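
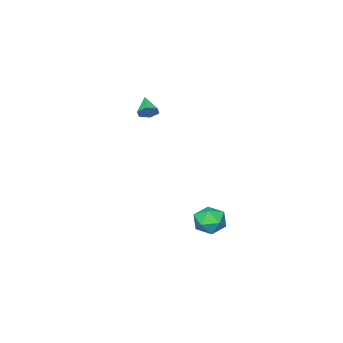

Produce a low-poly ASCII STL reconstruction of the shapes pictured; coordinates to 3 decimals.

solid 
facet normal 0.006 0.932 -0.363
outer loop
vertex 3.21 3.863 -1.753
vertex 2.438 3.956 -1.527
vertex 3.035 4.151 -1.016
endloop
endfacet
facet normal 0.657 0.742 -0.134
outer loop
vertex 3.21 3.863 -1.753
vertex 3.035 4.151 -1.016
vertex 3.629 3.609 -1.108
endloop
endfacet
facet normal 0.855 0.159 -0.493
outer loop
vertex 3.21 3.863 -1.753
vertex 3.629 3.609 -1.108
vertex 3.4 3.08 -1.676
endloop
endfacet
facet normal 0.328 -0.013 -0.945
outer loop
vertex 3.21 3.863 -1.753
vertex 3.4 3.08 -1.676
vertex 2.663 3.294 -1.935
endloop
endfacet
facet normal -0.197 0.465 -0.863
outer loop
vertex 3.21 3.863 -1.753
vertex 2.663 3.294 -1.935
vertex 2.438 3.956 -1.527
endloop
endfacet
facet normal 0.606 0.570 0.555
outer loop
vertex 3.629 3.609 -1.108
vertex 3.035 4.151 -1.016
vertex 3.117 3.546 -0.485
endloop
endfacet
facet normal -0.445 0.876 0.186
outer loop
vertex 3.035 4.151 -1.016
vertex 2.438 3.956 -1.527
vertex 2.38 3.76 -0.744
endloop
endfacet
facet normal -0.773 0.121 -0.623
outer loop
vertex 2.438 3.956 -1.527
vertex 2.663 3.294 -1.935
vertex 2.151 3.231 -1.312
endloop
endfacet
facet normal 0.076 -0.652 -0.754
outer loop
vertex 2.663 3.294 -1.935
vertex 3.4 3.08 -1.676
vertex 2.745 2.689 -1.404
endloop
endfacet
facet normal 0.927 -0.374 -0.025
outer loop
vertex 3.4 3.08 -1.676
vertex 3.629 3.609 -1.108
vertex 3.342 2.884 -0.893
endloop
endfacet
facet normal -0.328 0.013 0.945
outer loop
vertex 2.57 2.977 -0.667
vertex 3.117 3.546 -0.485
vertex 2.38 3.76 -0.744
endloop
endfacet
facet normal -0.855 -0.159 0.493
outer loop
vertex 2.57 2.977 -0.667
vertex 2.38 3.76 -0.744
vertex 2.151 3.231 -1.312
endloop
endfacet
facet normal -0.657 -0.742 0.134
outer loop
vertex 2.57 2.977 -0.667
vertex 2.151 3.231 -1.312
vertex 2.745 2.689 -1.404
endloop
endfacet
facet normal -0.006 -0.932 0.363
outer loop
vertex 2.57 2.977 -0.667
vertex 2.745 2.689 -1.404
vertex 3.342 2.884 -0.893
endloop
endfacet
facet normal 0.197 -0.465 0.863
outer loop
vertex 2.57 2.977 -0.667
vertex 3.342 2.884 -0.893
vertex 3.117 3.546 -0.485
endloop
endfacet
facet normal -0.076 0.652 0.754
outer loop
vertex 2.38 3.76 -0.744
vertex 3.117 3.546 -0.485
vertex 3.035 4.151 -1.016
endloop
endfacet
facet normal -0.927 0.374 0.025
outer loop
vertex 2.151 3.231 -1.312
vertex 2.38 3.76 -0.744
vertex 2.438 3.956 -1.527
endloop
endfacet
facet normal -0.606 -0.570 -0.555
outer loop
vertex 2.745 2.689 -1.404
vertex 2.151 3.231 -1.312
vertex 2.663 3.294 -1.935
endloop
endfacet
facet normal 0.445 -0.876 -0.186
outer loop
vertex 3.342 2.884 -0.893
vertex 2.745 2.689 -1.404
vertex 3.4 3.08 -1.676
endloop
endfacet
facet normal 0.773 -0.121 0.623
outer loop
vertex 3.117 3.546 -0.485
vertex 3.342 2.884 -0.893
vertex 3.629 3.609 -1.108
endloop
endfacet
facet normal 0.468 0.708 -0.529
outer loop
vertex 1.447 -2.672 2.834
vertex 0.971 -2.452 2.707
vertex 1.232 -2.292 3.152
endloop
endfacet
facet normal 0.535 -0.343 0.772
outer loop
vertex 1.447 -2.672 2.834
vertex 1.232 -2.292 3.152
vertex 0.469 -3.208 3.273
endloop
endfacet
facet normal 0.468 0.708 -0.529
outer loop
vertex 1.232 -2.292 3.152
vertex 0.971 -2.452 2.707
vertex 0.756 -2.072 3.025
endloop
endfacet
facet normal -0.142 0.245 0.959
outer loop
vertex 1.232 -2.292 3.152
vertex 0.756 -2.072 3.025
vertex 0.469 -3.208 3.273
endloop
endfacet
facet normal 0.469 0.708 -0.528
outer loop
vertex 0.756 -2.072 3.025
vertex 0.971 -2.452 2.707
vertex 0.495 -2.231 2.58
endloop
endfacet
facet normal -0.865 0.305 0.398
outer loop
vertex 0.756 -2.072 3.025
vertex 0.495 -2.231 2.58
vertex 0.469 -3.208 3.273
endloop
endfacet
facet normal 0.469 0.707 -0.529
outer loop
vertex 0.495 -2.231 2.58
vertex 0.971 -2.452 2.707
vertex 0.709 -2.611 2.262
endloop
endfacet
facet normal -0.911 -0.222 -0.347
outer loop
vertex 0.495 -2.231 2.58
vertex 0.709 -2.611 2.262
vertex 0.469 -3.208 3.273
endloop
endfacet
facet normal 0.469 0.707 -0.529
outer loop
vertex 0.709 -2.611 2.262
vertex 0.971 -2.452 2.707
vertex 1.185 -2.832 2.389
endloop
endfacet
facet normal -0.234 -0.812 -0.535
outer loop
vertex 0.709 -2.611 2.262
vertex 1.185 -2.832 2.389
vertex 0.469 -3.208 3.273
endloop
endfacet
facet normal 0.468 0.707 -0.530
outer loop
vertex 1.185 -2.832 2.389
vertex 0.971 -2.452 2.707
vertex 1.447 -2.672 2.834
endloop
endfacet
facet normal 0.489 -0.872 0.025
outer loop
vertex 1.185 -2.832 2.389
vertex 1.447 -2.672 2.834
vertex 0.469 -3.208 3.273
endloop
endfacet

endsolid


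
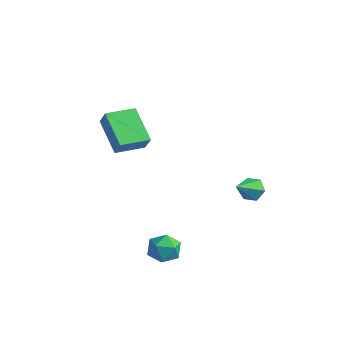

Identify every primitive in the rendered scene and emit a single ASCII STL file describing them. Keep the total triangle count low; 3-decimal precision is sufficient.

solid 
facet normal -0.063 0.802 -0.594
outer loop
vertex 3.062 4.589 -1.512
vertex 2.443 4.441 -1.646
vertex 2.584 4.826 -1.141
endloop
endfacet
facet normal 0.654 0.161 0.739
outer loop
vertex 3.062 4.589 -1.512
vertex 2.584 4.826 -1.141
vertex 2.537 3.239 -0.754
endloop
endfacet
facet normal -0.062 0.802 -0.594
outer loop
vertex 2.584 4.826 -1.141
vertex 2.443 4.441 -1.646
vertex 1.965 4.679 -1.275
endloop
endfacet
facet normal -0.259 0.236 0.937
outer loop
vertex 2.584 4.826 -1.141
vertex 1.965 4.679 -1.275
vertex 2.537 3.239 -0.754
endloop
endfacet
facet normal -0.063 0.801 -0.595
outer loop
vertex 1.965 4.679 -1.275
vertex 2.443 4.441 -1.646
vertex 1.824 4.294 -1.779
endloop
endfacet
facet normal -0.890 -0.206 0.407
outer loop
vertex 1.965 4.679 -1.275
vertex 1.824 4.294 -1.779
vertex 2.537 3.239 -0.754
endloop
endfacet
facet normal -0.063 0.801 -0.595
outer loop
vertex 1.824 4.294 -1.779
vertex 2.443 4.441 -1.646
vertex 2.302 4.056 -2.15
endloop
endfacet
facet normal -0.610 -0.724 -0.321
outer loop
vertex 1.824 4.294 -1.779
vertex 2.302 4.056 -2.15
vertex 2.537 3.239 -0.754
endloop
endfacet
facet normal -0.064 0.802 -0.594
outer loop
vertex 2.302 4.056 -2.15
vertex 2.443 4.441 -1.646
vertex 2.921 4.204 -2.017
endloop
endfacet
facet normal 0.303 -0.800 -0.519
outer loop
vertex 2.302 4.056 -2.15
vertex 2.921 4.204 -2.017
vertex 2.537 3.239 -0.754
endloop
endfacet
facet normal -0.063 0.802 -0.594
outer loop
vertex 2.921 4.204 -2.017
vertex 2.443 4.441 -1.646
vertex 3.062 4.589 -1.512
endloop
endfacet
facet normal 0.934 -0.357 0.011
outer loop
vertex 2.921 4.204 -2.017
vertex 3.062 4.589 -1.512
vertex 2.537 3.239 -0.754
endloop
endfacet
facet normal -0.793 0.335 0.510
outer loop
vertex -1.359 -0.716 4.138
vertex -0.869 0.602 4.034
vertex -1.8 -0.612 3.384
endloop
endfacet
facet normal -0.348 -0.935 0.074
outer loop
vertex -0.311 -1.242 2.426
vertex -1.359 -0.716 4.138
vertex -1.8 -0.612 3.384
endloop
endfacet
facet normal -0.793 0.335 0.510
outer loop
vertex -1.8 -0.612 3.384
vertex -0.869 0.602 4.034
vertex -1.31 0.706 3.28
endloop
endfacet
facet normal -0.501 0.119 -0.857
outer loop
vertex -1.31 0.706 3.28
vertex -0.311 -1.242 2.426
vertex -1.8 -0.612 3.384
endloop
endfacet
facet normal 0.501 -0.119 0.857
outer loop
vertex -1.359 -0.716 4.138
vertex 0.62 -0.028 3.076
vertex -0.869 0.602 4.034
endloop
endfacet
facet normal -0.348 -0.935 0.074
outer loop
vertex 0.13 -1.346 3.18
vertex -1.359 -0.716 4.138
vertex -0.311 -1.242 2.426
endloop
endfacet
facet normal 0.501 -0.119 0.857
outer loop
vertex 0.13 -1.346 3.18
vertex 0.62 -0.028 3.076
vertex -1.359 -0.716 4.138
endloop
endfacet
facet normal 0.348 0.935 -0.074
outer loop
vertex -0.869 0.602 4.034
vertex 0.62 -0.028 3.076
vertex -1.31 0.706 3.28
endloop
endfacet
facet normal -0.501 0.119 -0.857
outer loop
vertex 0.179 0.076 2.322
vertex -0.311 -1.242 2.426
vertex -1.31 0.706 3.28
endloop
endfacet
facet normal 0.348 0.935 -0.074
outer loop
vertex -1.31 0.706 3.28
vertex 0.62 -0.028 3.076
vertex 0.179 0.076 2.322
endloop
endfacet
facet normal 0.793 -0.335 -0.510
outer loop
vertex 0.179 0.076 2.322
vertex 0.13 -1.346 3.18
vertex -0.311 -1.242 2.426
endloop
endfacet
facet normal 0.793 -0.335 -0.510
outer loop
vertex 0.62 -0.028 3.076
vertex 0.13 -1.346 3.18
vertex 0.179 0.076 2.322
endloop
endfacet
facet normal -0.646 0.336 0.685
outer loop
vertex 1.97 -0.599 -2.154
vertex 1.797 -1.361 -1.944
vertex 2.397 -0.965 -1.572
endloop
endfacet
facet normal -0.114 0.801 0.588
outer loop
vertex 1.97 -0.599 -2.154
vertex 2.397 -0.965 -1.572
vertex 2.774 -0.507 -2.123
endloop
endfacet
facet normal -0.109 0.989 -0.099
outer loop
vertex 1.97 -0.599 -2.154
vertex 2.774 -0.507 -2.123
vertex 2.406 -0.619 -2.836
endloop
endfacet
facet normal -0.638 0.641 -0.427
outer loop
vertex 1.97 -0.599 -2.154
vertex 2.406 -0.619 -2.836
vertex 1.802 -1.147 -2.725
endloop
endfacet
facet normal -0.970 0.236 0.059
outer loop
vertex 1.97 -0.599 -2.154
vertex 1.802 -1.147 -2.725
vertex 1.797 -1.361 -1.944
endloop
endfacet
facet normal 0.501 0.466 0.730
outer loop
vertex 2.774 -0.507 -2.123
vertex 2.397 -0.965 -1.572
vertex 3.098 -1.213 -1.895
endloop
endfacet
facet normal -0.360 -0.287 0.887
outer loop
vertex 2.397 -0.965 -1.572
vertex 1.797 -1.361 -1.944
vertex 2.494 -1.741 -1.784
endloop
endfacet
facet normal -0.885 -0.448 -0.128
outer loop
vertex 1.797 -1.361 -1.944
vertex 1.802 -1.147 -2.725
vertex 2.126 -1.853 -2.497
endloop
endfacet
facet normal -0.348 0.206 -0.914
outer loop
vertex 1.802 -1.147 -2.725
vertex 2.406 -0.619 -2.836
vertex 2.503 -1.395 -3.048
endloop
endfacet
facet normal 0.508 0.771 -0.384
outer loop
vertex 2.406 -0.619 -2.836
vertex 2.774 -0.507 -2.123
vertex 3.103 -0.999 -2.676
endloop
endfacet
facet normal 0.638 -0.641 0.427
outer loop
vertex 2.93 -1.761 -2.466
vertex 3.098 -1.213 -1.895
vertex 2.494 -1.741 -1.784
endloop
endfacet
facet normal 0.109 -0.989 0.099
outer loop
vertex 2.93 -1.761 -2.466
vertex 2.494 -1.741 -1.784
vertex 2.126 -1.853 -2.497
endloop
endfacet
facet normal 0.114 -0.801 -0.588
outer loop
vertex 2.93 -1.761 -2.466
vertex 2.126 -1.853 -2.497
vertex 2.503 -1.395 -3.048
endloop
endfacet
facet normal 0.646 -0.336 -0.685
outer loop
vertex 2.93 -1.761 -2.466
vertex 2.503 -1.395 -3.048
vertex 3.103 -0.999 -2.676
endloop
endfacet
facet normal 0.970 -0.236 -0.059
outer loop
vertex 2.93 -1.761 -2.466
vertex 3.103 -0.999 -2.676
vertex 3.098 -1.213 -1.895
endloop
endfacet
facet normal 0.348 -0.206 0.914
outer loop
vertex 2.494 -1.741 -1.784
vertex 3.098 -1.213 -1.895
vertex 2.397 -0.965 -1.572
endloop
endfacet
facet normal -0.508 -0.771 0.384
outer loop
vertex 2.126 -1.853 -2.497
vertex 2.494 -1.741 -1.784
vertex 1.797 -1.361 -1.944
endloop
endfacet
facet normal -0.501 -0.466 -0.730
outer loop
vertex 2.503 -1.395 -3.048
vertex 2.126 -1.853 -2.497
vertex 1.802 -1.147 -2.725
endloop
endfacet
facet normal 0.360 0.287 -0.887
outer loop
vertex 3.103 -0.999 -2.676
vertex 2.503 -1.395 -3.048
vertex 2.406 -0.619 -2.836
endloop
endfacet
facet normal 0.885 0.448 0.128
outer loop
vertex 3.098 -1.213 -1.895
vertex 3.103 -0.999 -2.676
vertex 2.774 -0.507 -2.123
endloop
endfacet

endsolid


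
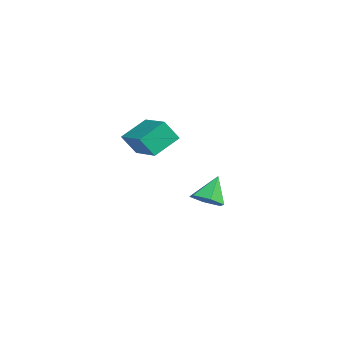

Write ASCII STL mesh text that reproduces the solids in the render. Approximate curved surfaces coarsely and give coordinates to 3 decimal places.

solid 
facet normal 0.362 -0.452 -0.815
outer loop
vertex -2.649 0.501 -3.304
vertex -3.587 0.554 -3.75
vertex -2.906 1.33 -3.878
endloop
endfacet
facet normal 0.648 0.559 0.517
outer loop
vertex -2.649 0.501 -3.304
vertex -2.906 1.33 -3.878
vertex -4.253 1.386 -2.25
endloop
endfacet
facet normal 0.361 -0.452 -0.816
outer loop
vertex -2.906 1.33 -3.878
vertex -3.587 0.554 -3.75
vertex -3.844 1.383 -4.323
endloop
endfacet
facet normal 0.052 0.999 0.009
outer loop
vertex -2.906 1.33 -3.878
vertex -3.844 1.383 -4.323
vertex -4.253 1.386 -2.25
endloop
endfacet
facet normal 0.362 -0.452 -0.816
outer loop
vertex -3.844 1.383 -4.323
vertex -3.587 0.554 -3.75
vertex -4.525 0.608 -4.196
endloop
endfacet
facet normal -0.755 0.639 -0.150
outer loop
vertex -3.844 1.383 -4.323
vertex -4.525 0.608 -4.196
vertex -4.253 1.386 -2.25
endloop
endfacet
facet normal 0.362 -0.452 -0.816
outer loop
vertex -4.525 0.608 -4.196
vertex -3.587 0.554 -3.75
vertex -4.268 -0.221 -3.623
endloop
endfacet
facet normal -0.966 -0.162 0.200
outer loop
vertex -4.525 0.608 -4.196
vertex -4.268 -0.221 -3.623
vertex -4.253 1.386 -2.25
endloop
endfacet
facet normal 0.362 -0.452 -0.816
outer loop
vertex -4.268 -0.221 -3.623
vertex -3.587 0.554 -3.75
vertex -3.33 -0.275 -3.177
endloop
endfacet
facet normal -0.371 -0.601 0.708
outer loop
vertex -4.268 -0.221 -3.623
vertex -3.33 -0.275 -3.177
vertex -4.253 1.386 -2.25
endloop
endfacet
facet normal 0.362 -0.451 -0.816
outer loop
vertex -3.33 -0.275 -3.177
vertex -3.587 0.554 -3.75
vertex -2.649 0.501 -3.304
endloop
endfacet
facet normal 0.436 -0.241 0.867
outer loop
vertex -3.33 -0.275 -3.177
vertex -2.649 0.501 -3.304
vertex -4.253 1.386 -2.25
endloop
endfacet
facet normal -0.953 -0.226 -0.201
outer loop
vertex 1.196 -5.25 2.996
vertex 0.679 -3.861 3.888
vertex 1.257 -4.501 1.863
endloop
endfacet
facet normal 0.299 -0.803 -0.515
outer loop
vertex 3.201 -4.039 2.272
vertex 1.196 -5.25 2.996
vertex 1.257 -4.501 1.863
endloop
endfacet
facet normal -0.953 -0.227 -0.200
outer loop
vertex 1.257 -4.501 1.863
vertex 0.679 -3.861 3.888
vertex 0.739 -3.111 2.755
endloop
endfacet
facet normal 0.044 0.551 -0.833
outer loop
vertex 0.739 -3.111 2.755
vertex 3.201 -4.039 2.272
vertex 1.257 -4.501 1.863
endloop
endfacet
facet normal -0.044 -0.551 0.833
outer loop
vertex 1.196 -5.25 2.996
vertex 2.623 -3.399 4.297
vertex 0.679 -3.861 3.888
endloop
endfacet
facet normal 0.299 -0.803 -0.516
outer loop
vertex 3.141 -4.789 3.405
vertex 1.196 -5.25 2.996
vertex 3.201 -4.039 2.272
endloop
endfacet
facet normal -0.045 -0.551 0.833
outer loop
vertex 3.141 -4.789 3.405
vertex 2.623 -3.399 4.297
vertex 1.196 -5.25 2.996
endloop
endfacet
facet normal -0.299 0.803 0.516
outer loop
vertex 0.679 -3.861 3.888
vertex 2.623 -3.399 4.297
vertex 0.739 -3.111 2.755
endloop
endfacet
facet normal 0.044 0.551 -0.833
outer loop
vertex 2.684 -2.65 3.164
vertex 3.201 -4.039 2.272
vertex 0.739 -3.111 2.755
endloop
endfacet
facet normal -0.299 0.803 0.515
outer loop
vertex 0.739 -3.111 2.755
vertex 2.623 -3.399 4.297
vertex 2.684 -2.65 3.164
endloop
endfacet
facet normal 0.953 0.226 0.200
outer loop
vertex 2.684 -2.65 3.164
vertex 3.141 -4.789 3.405
vertex 3.201 -4.039 2.272
endloop
endfacet
facet normal 0.953 0.226 0.201
outer loop
vertex 2.623 -3.399 4.297
vertex 3.141 -4.789 3.405
vertex 2.684 -2.65 3.164
endloop
endfacet

endsolid


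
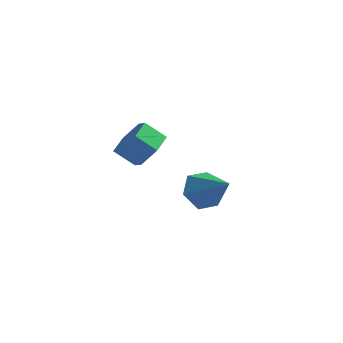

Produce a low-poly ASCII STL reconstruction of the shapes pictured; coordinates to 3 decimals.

solid 
facet normal 0.789 0.052 -0.612
outer loop
vertex -0.225 -0.035 3.643
vertex -0.808 -0.369 2.862
vertex -0.729 0.64 3.05
endloop
endfacet
facet normal 0.370 0.754 0.543
outer loop
vertex -0.225 -0.035 3.643
vertex -0.729 0.64 3.05
vertex -1.149 -0.096 4.358
endloop
endfacet
facet normal 0.371 0.753 0.543
outer loop
vertex -1.149 -0.096 4.358
vertex -0.729 0.64 3.05
vertex -1.653 0.579 3.766
endloop
endfacet
facet normal -0.789 -0.052 0.612
outer loop
vertex -1.149 -0.096 4.358
vertex -1.653 0.579 3.766
vertex -1.732 -0.431 3.578
endloop
endfacet
facet normal 0.789 0.052 -0.612
outer loop
vertex -0.729 0.64 3.05
vertex -0.808 -0.369 2.862
vertex -1.312 0.306 2.27
endloop
endfacet
facet normal -0.238 0.944 -0.227
outer loop
vertex -0.729 0.64 3.05
vertex -1.312 0.306 2.27
vertex -1.653 0.579 3.766
endloop
endfacet
facet normal -0.238 0.945 -0.227
outer loop
vertex -1.653 0.579 3.766
vertex -1.312 0.306 2.27
vertex -2.236 0.245 2.985
endloop
endfacet
facet normal -0.789 -0.052 0.612
outer loop
vertex -1.653 0.579 3.766
vertex -2.236 0.245 2.985
vertex -1.732 -0.431 3.578
endloop
endfacet
facet normal 0.789 0.052 -0.612
outer loop
vertex -1.312 0.306 2.27
vertex -0.808 -0.369 2.862
vertex -1.391 -0.704 2.082
endloop
endfacet
facet normal -0.609 0.191 -0.770
outer loop
vertex -1.312 0.306 2.27
vertex -1.391 -0.704 2.082
vertex -2.236 0.245 2.985
endloop
endfacet
facet normal -0.609 0.191 -0.770
outer loop
vertex -2.236 0.245 2.985
vertex -1.391 -0.704 2.082
vertex -2.315 -0.765 2.797
endloop
endfacet
facet normal -0.789 -0.052 0.612
outer loop
vertex -2.236 0.245 2.985
vertex -2.315 -0.765 2.797
vertex -1.732 -0.431 3.578
endloop
endfacet
facet normal 0.789 0.052 -0.612
outer loop
vertex -1.391 -0.704 2.082
vertex -0.808 -0.369 2.862
vertex -0.887 -1.379 2.674
endloop
endfacet
facet normal -0.371 -0.753 -0.543
outer loop
vertex -1.391 -0.704 2.082
vertex -0.887 -1.379 2.674
vertex -2.315 -0.765 2.797
endloop
endfacet
facet normal -0.371 -0.754 -0.543
outer loop
vertex -2.315 -0.765 2.797
vertex -0.887 -1.379 2.674
vertex -1.811 -1.44 3.39
endloop
endfacet
facet normal -0.789 -0.052 0.612
outer loop
vertex -2.315 -0.765 2.797
vertex -1.811 -1.44 3.39
vertex -1.732 -0.431 3.578
endloop
endfacet
facet normal 0.789 0.052 -0.612
outer loop
vertex -0.887 -1.379 2.674
vertex -0.808 -0.369 2.862
vertex -0.304 -1.045 3.455
endloop
endfacet
facet normal 0.238 -0.945 0.226
outer loop
vertex -0.887 -1.379 2.674
vertex -0.304 -1.045 3.455
vertex -1.811 -1.44 3.39
endloop
endfacet
facet normal 0.238 -0.944 0.227
outer loop
vertex -1.811 -1.44 3.39
vertex -0.304 -1.045 3.455
vertex -1.228 -1.106 4.17
endloop
endfacet
facet normal -0.789 -0.052 0.612
outer loop
vertex -1.811 -1.44 3.39
vertex -1.228 -1.106 4.17
vertex -1.732 -0.431 3.578
endloop
endfacet
facet normal 0.789 0.052 -0.612
outer loop
vertex -0.304 -1.045 3.455
vertex -0.808 -0.369 2.862
vertex -0.225 -0.035 3.643
endloop
endfacet
facet normal 0.609 -0.191 0.770
outer loop
vertex -0.304 -1.045 3.455
vertex -0.225 -0.035 3.643
vertex -1.228 -1.106 4.17
endloop
endfacet
facet normal 0.609 -0.191 0.770
outer loop
vertex -1.228 -1.106 4.17
vertex -0.225 -0.035 3.643
vertex -1.149 -0.096 4.358
endloop
endfacet
facet normal -0.789 -0.052 0.612
outer loop
vertex -1.228 -1.106 4.17
vertex -1.149 -0.096 4.358
vertex -1.732 -0.431 3.578
endloop
endfacet
facet normal -0.685 0.363 -0.632
outer loop
vertex 0.931 4.213 -2.182
vertex 0.301 3.372 -1.983
vertex 0.218 4.255 -1.385
endloop
endfacet
facet normal 0.547 0.705 0.452
outer loop
vertex 0.931 4.213 -2.182
vertex 0.218 4.255 -1.385
vertex 1.739 2.608 -0.657
endloop
endfacet
facet normal -0.685 0.363 -0.632
outer loop
vertex 0.218 4.255 -1.385
vertex 0.301 3.372 -1.983
vertex -0.412 3.414 -1.186
endloop
endfacet
facet normal -0.116 0.310 0.944
outer loop
vertex 0.218 4.255 -1.385
vertex -0.412 3.414 -1.186
vertex 1.739 2.608 -0.657
endloop
endfacet
facet normal -0.685 0.363 -0.632
outer loop
vertex -0.412 3.414 -1.186
vertex 0.301 3.372 -1.983
vertex -0.329 2.53 -1.784
endloop
endfacet
facet normal -0.386 -0.541 0.747
outer loop
vertex -0.412 3.414 -1.186
vertex -0.329 2.53 -1.784
vertex 1.739 2.608 -0.657
endloop
endfacet
facet normal -0.685 0.364 -0.631
outer loop
vertex -0.329 2.53 -1.784
vertex 0.301 3.372 -1.983
vertex 0.383 2.489 -2.581
endloop
endfacet
facet normal 0.007 -0.998 0.057
outer loop
vertex -0.329 2.53 -1.784
vertex 0.383 2.489 -2.581
vertex 1.739 2.608 -0.657
endloop
endfacet
facet normal -0.685 0.364 -0.631
outer loop
vertex 0.383 2.489 -2.581
vertex 0.301 3.372 -1.983
vertex 1.013 3.33 -2.78
endloop
endfacet
facet normal 0.669 -0.604 -0.434
outer loop
vertex 0.383 2.489 -2.581
vertex 1.013 3.33 -2.78
vertex 1.739 2.608 -0.657
endloop
endfacet
facet normal -0.685 0.364 -0.631
outer loop
vertex 1.013 3.33 -2.78
vertex 0.301 3.372 -1.983
vertex 0.931 4.213 -2.182
endloop
endfacet
facet normal 0.939 0.248 -0.237
outer loop
vertex 1.013 3.33 -2.78
vertex 0.931 4.213 -2.182
vertex 1.739 2.608 -0.657
endloop
endfacet

endsolid


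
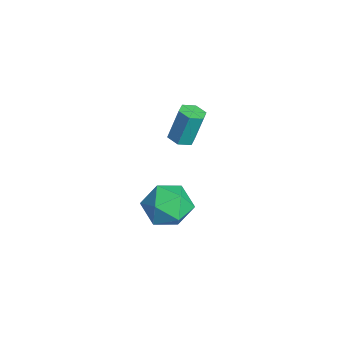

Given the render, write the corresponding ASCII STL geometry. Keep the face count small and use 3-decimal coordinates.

solid 
facet normal 0.010 -0.291 -0.957
outer loop
vertex -3.058 1.151 2.019
vertex -3.611 0.787 2.124
vertex -3.662 1.426 1.929
endloop
endfacet
facet normal 0.432 0.864 -0.258
outer loop
vertex -3.058 1.151 2.019
vertex -3.662 1.426 1.929
vertex -3.076 1.677 3.751
endloop
endfacet
facet normal 0.432 0.864 -0.258
outer loop
vertex -3.076 1.677 3.751
vertex -3.662 1.426 1.929
vertex -3.68 1.952 3.661
endloop
endfacet
facet normal -0.010 0.291 0.957
outer loop
vertex -3.076 1.677 3.751
vertex -3.68 1.952 3.661
vertex -3.629 1.313 3.856
endloop
endfacet
facet normal 0.010 -0.291 -0.957
outer loop
vertex -3.662 1.426 1.929
vertex -3.611 0.787 2.124
vertex -4.215 1.062 2.034
endloop
endfacet
facet normal -0.565 0.788 -0.245
outer loop
vertex -3.662 1.426 1.929
vertex -4.215 1.062 2.034
vertex -3.68 1.952 3.661
endloop
endfacet
facet normal -0.565 0.788 -0.245
outer loop
vertex -3.68 1.952 3.661
vertex -4.215 1.062 2.034
vertex -4.233 1.588 3.766
endloop
endfacet
facet normal -0.010 0.291 0.957
outer loop
vertex -3.68 1.952 3.661
vertex -4.233 1.588 3.766
vertex -3.629 1.313 3.856
endloop
endfacet
facet normal 0.010 -0.291 -0.957
outer loop
vertex -4.215 1.062 2.034
vertex -3.611 0.787 2.124
vertex -4.164 0.423 2.229
endloop
endfacet
facet normal -0.997 -0.076 0.013
outer loop
vertex -4.215 1.062 2.034
vertex -4.164 0.423 2.229
vertex -4.233 1.588 3.766
endloop
endfacet
facet normal -0.997 -0.076 0.013
outer loop
vertex -4.233 1.588 3.766
vertex -4.164 0.423 2.229
vertex -4.182 0.949 3.961
endloop
endfacet
facet normal -0.010 0.291 0.957
outer loop
vertex -4.233 1.588 3.766
vertex -4.182 0.949 3.961
vertex -3.629 1.313 3.856
endloop
endfacet
facet normal 0.010 -0.291 -0.957
outer loop
vertex -4.164 0.423 2.229
vertex -3.611 0.787 2.124
vertex -3.56 0.148 2.319
endloop
endfacet
facet normal -0.432 -0.864 0.258
outer loop
vertex -4.164 0.423 2.229
vertex -3.56 0.148 2.319
vertex -4.182 0.949 3.961
endloop
endfacet
facet normal -0.432 -0.864 0.258
outer loop
vertex -4.182 0.949 3.961
vertex -3.56 0.148 2.319
vertex -3.578 0.674 4.051
endloop
endfacet
facet normal -0.010 0.291 0.957
outer loop
vertex -4.182 0.949 3.961
vertex -3.578 0.674 4.051
vertex -3.629 1.313 3.856
endloop
endfacet
facet normal 0.010 -0.291 -0.957
outer loop
vertex -3.56 0.148 2.319
vertex -3.611 0.787 2.124
vertex -3.007 0.512 2.214
endloop
endfacet
facet normal 0.565 -0.788 0.245
outer loop
vertex -3.56 0.148 2.319
vertex -3.007 0.512 2.214
vertex -3.578 0.674 4.051
endloop
endfacet
facet normal 0.565 -0.788 0.245
outer loop
vertex -3.578 0.674 4.051
vertex -3.007 0.512 2.214
vertex -3.025 1.038 3.946
endloop
endfacet
facet normal -0.010 0.291 0.957
outer loop
vertex -3.578 0.674 4.051
vertex -3.025 1.038 3.946
vertex -3.629 1.313 3.856
endloop
endfacet
facet normal 0.010 -0.291 -0.957
outer loop
vertex -3.007 0.512 2.214
vertex -3.611 0.787 2.124
vertex -3.058 1.151 2.019
endloop
endfacet
facet normal 0.997 0.076 -0.013
outer loop
vertex -3.007 0.512 2.214
vertex -3.058 1.151 2.019
vertex -3.025 1.038 3.946
endloop
endfacet
facet normal 0.997 0.076 -0.013
outer loop
vertex -3.025 1.038 3.946
vertex -3.058 1.151 2.019
vertex -3.076 1.677 3.751
endloop
endfacet
facet normal -0.010 0.291 0.957
outer loop
vertex -3.025 1.038 3.946
vertex -3.076 1.677 3.751
vertex -3.629 1.313 3.856
endloop
endfacet
facet normal 0.280 -0.195 0.940
outer loop
vertex 2.362 -0.39 3.405
vertex 1.499 -1.249 3.484
vertex 2.616 -1.541 3.09
endloop
endfacet
facet normal 0.834 0.033 0.551
outer loop
vertex 2.362 -0.39 3.405
vertex 2.616 -1.541 3.09
vertex 3.029 -0.617 2.409
endloop
endfacet
facet normal 0.671 0.680 0.295
outer loop
vertex 2.362 -0.39 3.405
vertex 3.029 -0.617 2.409
vertex 2.167 0.246 2.382
endloop
endfacet
facet normal 0.019 0.851 0.525
outer loop
vertex 2.362 -0.39 3.405
vertex 2.167 0.246 2.382
vertex 1.222 -0.144 3.047
endloop
endfacet
facet normal -0.223 0.310 0.924
outer loop
vertex 2.362 -0.39 3.405
vertex 1.222 -0.144 3.047
vertex 1.499 -1.249 3.484
endloop
endfacet
facet normal 0.912 -0.410 -0.003
outer loop
vertex 3.029 -0.617 2.409
vertex 2.616 -1.541 3.09
vertex 2.578 -1.616 1.873
endloop
endfacet
facet normal 0.017 -0.779 0.626
outer loop
vertex 2.616 -1.541 3.09
vertex 1.499 -1.249 3.484
vertex 1.633 -2.006 2.538
endloop
endfacet
facet normal -0.798 0.038 0.601
outer loop
vertex 1.499 -1.249 3.484
vertex 1.222 -0.144 3.047
vertex 0.771 -1.143 2.511
endloop
endfacet
facet normal -0.407 0.912 -0.044
outer loop
vertex 1.222 -0.144 3.047
vertex 2.167 0.246 2.382
vertex 1.184 -0.219 1.83
endloop
endfacet
facet normal 0.650 0.636 -0.417
outer loop
vertex 2.167 0.246 2.382
vertex 3.029 -0.617 2.409
vertex 2.301 -0.511 1.436
endloop
endfacet
facet normal -0.019 -0.851 -0.525
outer loop
vertex 1.438 -1.37 1.515
vertex 2.578 -1.616 1.873
vertex 1.633 -2.006 2.538
endloop
endfacet
facet normal -0.671 -0.680 -0.295
outer loop
vertex 1.438 -1.37 1.515
vertex 1.633 -2.006 2.538
vertex 0.771 -1.143 2.511
endloop
endfacet
facet normal -0.834 -0.033 -0.551
outer loop
vertex 1.438 -1.37 1.515
vertex 0.771 -1.143 2.511
vertex 1.184 -0.219 1.83
endloop
endfacet
facet normal -0.280 0.195 -0.940
outer loop
vertex 1.438 -1.37 1.515
vertex 1.184 -0.219 1.83
vertex 2.301 -0.511 1.436
endloop
endfacet
facet normal 0.223 -0.310 -0.924
outer loop
vertex 1.438 -1.37 1.515
vertex 2.301 -0.511 1.436
vertex 2.578 -1.616 1.873
endloop
endfacet
facet normal 0.407 -0.912 0.044
outer loop
vertex 1.633 -2.006 2.538
vertex 2.578 -1.616 1.873
vertex 2.616 -1.541 3.09
endloop
endfacet
facet normal -0.650 -0.636 0.417
outer loop
vertex 0.771 -1.143 2.511
vertex 1.633 -2.006 2.538
vertex 1.499 -1.249 3.484
endloop
endfacet
facet normal -0.912 0.410 0.003
outer loop
vertex 1.184 -0.219 1.83
vertex 0.771 -1.143 2.511
vertex 1.222 -0.144 3.047
endloop
endfacet
facet normal -0.017 0.779 -0.626
outer loop
vertex 2.301 -0.511 1.436
vertex 1.184 -0.219 1.83
vertex 2.167 0.246 2.382
endloop
endfacet
facet normal 0.798 -0.038 -0.601
outer loop
vertex 2.578 -1.616 1.873
vertex 2.301 -0.511 1.436
vertex 3.029 -0.617 2.409
endloop
endfacet

endsolid


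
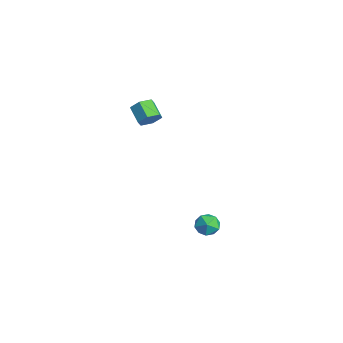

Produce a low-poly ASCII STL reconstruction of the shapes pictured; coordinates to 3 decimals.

solid 
facet normal -0.377 0.245 0.893
outer loop
vertex 1.022 -1.058 -2.447
vertex 0.332 -1.172 -2.707
vertex 0.71 -1.734 -2.393
endloop
endfacet
facet normal 0.271 -0.048 0.961
outer loop
vertex 1.022 -1.058 -2.447
vertex 0.71 -1.734 -2.393
vertex 1.427 -1.669 -2.592
endloop
endfacet
facet normal 0.733 0.347 0.585
outer loop
vertex 1.022 -1.058 -2.447
vertex 1.427 -1.669 -2.592
vertex 1.491 -1.067 -3.029
endloop
endfacet
facet normal 0.371 0.884 0.285
outer loop
vertex 1.022 -1.058 -2.447
vertex 1.491 -1.067 -3.029
vertex 0.814 -0.76 -3.099
endloop
endfacet
facet normal -0.315 0.821 0.476
outer loop
vertex 1.022 -1.058 -2.447
vertex 0.814 -0.76 -3.099
vertex 0.332 -1.172 -2.707
endloop
endfacet
facet normal 0.249 -0.700 0.669
outer loop
vertex 1.427 -1.669 -2.592
vertex 0.71 -1.734 -2.393
vertex 0.986 -2.16 -2.941
endloop
endfacet
facet normal -0.798 -0.223 0.560
outer loop
vertex 0.71 -1.734 -2.393
vertex 0.332 -1.172 -2.707
vertex 0.309 -1.853 -3.011
endloop
endfacet
facet normal -0.697 0.707 -0.114
outer loop
vertex 0.332 -1.172 -2.707
vertex 0.814 -0.76 -3.099
vertex 0.373 -1.251 -3.448
endloop
endfacet
facet normal 0.410 0.809 -0.422
outer loop
vertex 0.814 -0.76 -3.099
vertex 1.491 -1.067 -3.029
vertex 1.09 -1.186 -3.647
endloop
endfacet
facet normal 0.996 -0.061 0.062
outer loop
vertex 1.491 -1.067 -3.029
vertex 1.427 -1.669 -2.592
vertex 1.468 -1.748 -3.333
endloop
endfacet
facet normal -0.371 -0.884 -0.285
outer loop
vertex 0.778 -1.862 -3.593
vertex 0.986 -2.16 -2.941
vertex 0.309 -1.853 -3.011
endloop
endfacet
facet normal -0.733 -0.347 -0.585
outer loop
vertex 0.778 -1.862 -3.593
vertex 0.309 -1.853 -3.011
vertex 0.373 -1.251 -3.448
endloop
endfacet
facet normal -0.271 0.048 -0.961
outer loop
vertex 0.778 -1.862 -3.593
vertex 0.373 -1.251 -3.448
vertex 1.09 -1.186 -3.647
endloop
endfacet
facet normal 0.377 -0.245 -0.893
outer loop
vertex 0.778 -1.862 -3.593
vertex 1.09 -1.186 -3.647
vertex 1.468 -1.748 -3.333
endloop
endfacet
facet normal 0.315 -0.821 -0.476
outer loop
vertex 0.778 -1.862 -3.593
vertex 1.468 -1.748 -3.333
vertex 0.986 -2.16 -2.941
endloop
endfacet
facet normal -0.410 -0.809 0.422
outer loop
vertex 0.309 -1.853 -3.011
vertex 0.986 -2.16 -2.941
vertex 0.71 -1.734 -2.393
endloop
endfacet
facet normal -0.996 0.061 -0.062
outer loop
vertex 0.373 -1.251 -3.448
vertex 0.309 -1.853 -3.011
vertex 0.332 -1.172 -2.707
endloop
endfacet
facet normal -0.249 0.700 -0.669
outer loop
vertex 1.09 -1.186 -3.647
vertex 0.373 -1.251 -3.448
vertex 0.814 -0.76 -3.099
endloop
endfacet
facet normal 0.798 0.223 -0.560
outer loop
vertex 1.468 -1.748 -3.333
vertex 1.09 -1.186 -3.647
vertex 1.491 -1.067 -3.029
endloop
endfacet
facet normal 0.697 -0.707 0.114
outer loop
vertex 0.986 -2.16 -2.941
vertex 1.468 -1.748 -3.333
vertex 1.427 -1.669 -2.592
endloop
endfacet
facet normal 0.837 0.098 -0.538
outer loop
vertex -1.301 -3.748 3.964
vertex -1.65 -3.489 3.468
vertex -1.397 -3.096 3.933
endloop
endfacet
facet normal 0.527 0.118 0.842
outer loop
vertex -1.301 -3.748 3.964
vertex -1.397 -3.096 3.933
vertex -2.18 -3.851 4.529
endloop
endfacet
facet normal 0.527 0.117 0.842
outer loop
vertex -2.18 -3.851 4.529
vertex -1.397 -3.096 3.933
vertex -2.276 -3.198 4.498
endloop
endfacet
facet normal -0.837 -0.097 0.538
outer loop
vertex -2.18 -3.851 4.529
vertex -2.276 -3.198 4.498
vertex -2.53 -3.591 4.032
endloop
endfacet
facet normal 0.837 0.098 -0.538
outer loop
vertex -1.397 -3.096 3.933
vertex -1.65 -3.489 3.468
vertex -1.746 -2.836 3.437
endloop
endfacet
facet normal 0.139 0.914 0.381
outer loop
vertex -1.397 -3.096 3.933
vertex -1.746 -2.836 3.437
vertex -2.276 -3.198 4.498
endloop
endfacet
facet normal 0.138 0.914 0.381
outer loop
vertex -2.276 -3.198 4.498
vertex -1.746 -2.836 3.437
vertex -2.625 -2.939 4.002
endloop
endfacet
facet normal -0.837 -0.097 0.538
outer loop
vertex -2.276 -3.198 4.498
vertex -2.625 -2.939 4.002
vertex -2.53 -3.591 4.032
endloop
endfacet
facet normal 0.837 0.097 -0.538
outer loop
vertex -1.746 -2.836 3.437
vertex -1.65 -3.489 3.468
vertex -2.0 -3.229 2.971
endloop
endfacet
facet normal -0.389 0.798 -0.460
outer loop
vertex -1.746 -2.836 3.437
vertex -2.0 -3.229 2.971
vertex -2.625 -2.939 4.002
endloop
endfacet
facet normal -0.389 0.798 -0.460
outer loop
vertex -2.625 -2.939 4.002
vertex -2.0 -3.229 2.971
vertex -2.879 -3.332 3.536
endloop
endfacet
facet normal -0.837 -0.097 0.538
outer loop
vertex -2.625 -2.939 4.002
vertex -2.879 -3.332 3.536
vertex -2.53 -3.591 4.032
endloop
endfacet
facet normal 0.837 0.097 -0.538
outer loop
vertex -2.0 -3.229 2.971
vertex -1.65 -3.489 3.468
vertex -1.904 -3.882 3.002
endloop
endfacet
facet normal -0.527 -0.117 -0.842
outer loop
vertex -2.0 -3.229 2.971
vertex -1.904 -3.882 3.002
vertex -2.879 -3.332 3.536
endloop
endfacet
facet normal -0.527 -0.118 -0.842
outer loop
vertex -2.879 -3.332 3.536
vertex -1.904 -3.882 3.002
vertex -2.783 -3.984 3.567
endloop
endfacet
facet normal -0.837 -0.098 0.538
outer loop
vertex -2.879 -3.332 3.536
vertex -2.783 -3.984 3.567
vertex -2.53 -3.591 4.032
endloop
endfacet
facet normal 0.837 0.097 -0.538
outer loop
vertex -1.904 -3.882 3.002
vertex -1.65 -3.489 3.468
vertex -1.555 -4.141 3.498
endloop
endfacet
facet normal -0.138 -0.914 -0.380
outer loop
vertex -1.904 -3.882 3.002
vertex -1.555 -4.141 3.498
vertex -2.783 -3.984 3.567
endloop
endfacet
facet normal -0.138 -0.914 -0.382
outer loop
vertex -2.783 -3.984 3.567
vertex -1.555 -4.141 3.498
vertex -2.434 -4.244 4.063
endloop
endfacet
facet normal -0.837 -0.098 0.538
outer loop
vertex -2.783 -3.984 3.567
vertex -2.434 -4.244 4.063
vertex -2.53 -3.591 4.032
endloop
endfacet
facet normal 0.837 0.097 -0.538
outer loop
vertex -1.555 -4.141 3.498
vertex -1.65 -3.489 3.468
vertex -1.301 -3.748 3.964
endloop
endfacet
facet normal 0.389 -0.798 0.460
outer loop
vertex -1.555 -4.141 3.498
vertex -1.301 -3.748 3.964
vertex -2.434 -4.244 4.063
endloop
endfacet
facet normal 0.389 -0.798 0.460
outer loop
vertex -2.434 -4.244 4.063
vertex -1.301 -3.748 3.964
vertex -2.18 -3.851 4.529
endloop
endfacet
facet normal -0.837 -0.097 0.538
outer loop
vertex -2.434 -4.244 4.063
vertex -2.18 -3.851 4.529
vertex -2.53 -3.591 4.032
endloop
endfacet

endsolid


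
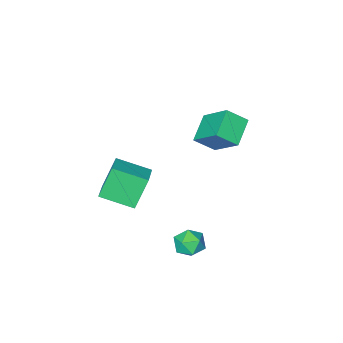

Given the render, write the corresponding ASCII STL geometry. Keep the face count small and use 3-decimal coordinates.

solid 
facet normal -0.674 0.446 -0.589
outer loop
vertex -0.239 -1.501 3.321
vertex -0.424 -0.165 4.543
vertex 0.749 -0.809 2.714
endloop
endfacet
facet normal 0.102 -0.734 -0.671
outer loop
vertex 1.484 -1.295 3.357
vertex -0.239 -1.501 3.321
vertex 0.749 -0.809 2.714
endloop
endfacet
facet normal -0.674 0.446 -0.589
outer loop
vertex 0.749 -0.809 2.714
vertex -0.424 -0.165 4.543
vertex 0.564 0.527 3.937
endloop
endfacet
facet normal 0.732 0.513 -0.449
outer loop
vertex 0.564 0.527 3.937
vertex 1.484 -1.295 3.357
vertex 0.749 -0.809 2.714
endloop
endfacet
facet normal -0.732 -0.512 0.449
outer loop
vertex -0.239 -1.501 3.321
vertex 0.311 -0.651 5.186
vertex -0.424 -0.165 4.543
endloop
endfacet
facet normal 0.102 -0.734 -0.672
outer loop
vertex 0.496 -1.987 3.963
vertex -0.239 -1.501 3.321
vertex 1.484 -1.295 3.357
endloop
endfacet
facet normal -0.732 -0.513 0.449
outer loop
vertex 0.496 -1.987 3.963
vertex 0.311 -0.651 5.186
vertex -0.239 -1.501 3.321
endloop
endfacet
facet normal -0.102 0.734 0.672
outer loop
vertex -0.424 -0.165 4.543
vertex 0.311 -0.651 5.186
vertex 0.564 0.527 3.937
endloop
endfacet
facet normal 0.732 0.513 -0.450
outer loop
vertex 1.299 0.041 4.579
vertex 1.484 -1.295 3.357
vertex 0.564 0.527 3.937
endloop
endfacet
facet normal -0.101 0.734 0.672
outer loop
vertex 0.564 0.527 3.937
vertex 0.311 -0.651 5.186
vertex 1.299 0.041 4.579
endloop
endfacet
facet normal 0.674 -0.446 0.589
outer loop
vertex 1.299 0.041 4.579
vertex 0.496 -1.987 3.963
vertex 1.484 -1.295 3.357
endloop
endfacet
facet normal 0.674 -0.446 0.589
outer loop
vertex 0.311 -0.651 5.186
vertex 0.496 -1.987 3.963
vertex 1.299 0.041 4.579
endloop
endfacet
facet normal -0.519 0.156 0.841
outer loop
vertex 2.882 1.231 -0.527
vertex 2.393 0.721 -0.734
vertex 2.98 0.527 -0.336
endloop
endfacet
facet normal 0.176 0.281 0.944
outer loop
vertex 2.882 1.231 -0.527
vertex 2.98 0.527 -0.336
vertex 3.553 0.931 -0.563
endloop
endfacet
facet normal 0.379 0.789 0.483
outer loop
vertex 2.882 1.231 -0.527
vertex 3.553 0.931 -0.563
vertex 3.318 1.374 -1.102
endloop
endfacet
facet normal -0.191 0.977 0.098
outer loop
vertex 2.882 1.231 -0.527
vertex 3.318 1.374 -1.102
vertex 2.602 1.245 -1.208
endloop
endfacet
facet normal -0.745 0.585 0.319
outer loop
vertex 2.882 1.231 -0.527
vertex 2.602 1.245 -1.208
vertex 2.393 0.721 -0.734
endloop
endfacet
facet normal 0.533 -0.316 0.785
outer loop
vertex 3.553 0.931 -0.563
vertex 2.98 0.527 -0.336
vertex 3.478 0.235 -0.792
endloop
endfacet
facet normal -0.591 -0.519 0.618
outer loop
vertex 2.98 0.527 -0.336
vertex 2.393 0.721 -0.734
vertex 2.762 0.106 -0.898
endloop
endfacet
facet normal -0.958 0.178 -0.226
outer loop
vertex 2.393 0.721 -0.734
vertex 2.602 1.245 -1.208
vertex 2.527 0.549 -1.437
endloop
endfacet
facet normal -0.060 0.810 -0.584
outer loop
vertex 2.602 1.245 -1.208
vertex 3.318 1.374 -1.102
vertex 3.1 0.953 -1.664
endloop
endfacet
facet normal 0.862 0.506 0.040
outer loop
vertex 3.318 1.374 -1.102
vertex 3.553 0.931 -0.563
vertex 3.687 0.759 -1.266
endloop
endfacet
facet normal 0.191 -0.977 -0.098
outer loop
vertex 3.198 0.249 -1.473
vertex 3.478 0.235 -0.792
vertex 2.762 0.106 -0.898
endloop
endfacet
facet normal -0.379 -0.789 -0.483
outer loop
vertex 3.198 0.249 -1.473
vertex 2.762 0.106 -0.898
vertex 2.527 0.549 -1.437
endloop
endfacet
facet normal -0.176 -0.281 -0.944
outer loop
vertex 3.198 0.249 -1.473
vertex 2.527 0.549 -1.437
vertex 3.1 0.953 -1.664
endloop
endfacet
facet normal 0.519 -0.156 -0.841
outer loop
vertex 3.198 0.249 -1.473
vertex 3.1 0.953 -1.664
vertex 3.687 0.759 -1.266
endloop
endfacet
facet normal 0.745 -0.585 -0.319
outer loop
vertex 3.198 0.249 -1.473
vertex 3.687 0.759 -1.266
vertex 3.478 0.235 -0.792
endloop
endfacet
facet normal 0.060 -0.810 0.584
outer loop
vertex 2.762 0.106 -0.898
vertex 3.478 0.235 -0.792
vertex 2.98 0.527 -0.336
endloop
endfacet
facet normal -0.862 -0.506 -0.040
outer loop
vertex 2.527 0.549 -1.437
vertex 2.762 0.106 -0.898
vertex 2.393 0.721 -0.734
endloop
endfacet
facet normal -0.533 0.316 -0.785
outer loop
vertex 3.1 0.953 -1.664
vertex 2.527 0.549 -1.437
vertex 2.602 1.245 -1.208
endloop
endfacet
facet normal 0.591 0.519 -0.618
outer loop
vertex 3.687 0.759 -1.266
vertex 3.1 0.953 -1.664
vertex 3.318 1.374 -1.102
endloop
endfacet
facet normal 0.958 -0.178 0.226
outer loop
vertex 3.478 0.235 -0.792
vertex 3.687 0.759 -1.266
vertex 3.553 0.931 -0.563
endloop
endfacet
facet normal -0.600 -0.726 -0.337
outer loop
vertex 3.238 -4.453 0.662
vertex 2.17 -3.34 0.166
vertex 3.982 -4.389 -0.798
endloop
endfacet
facet normal 0.659 -0.687 0.306
outer loop
vertex 4.75 -3.46 -0.366
vertex 3.238 -4.453 0.662
vertex 3.982 -4.389 -0.798
endloop
endfacet
facet normal -0.600 -0.726 -0.337
outer loop
vertex 3.982 -4.389 -0.798
vertex 2.17 -3.34 0.166
vertex 2.914 -3.276 -1.294
endloop
endfacet
facet normal 0.454 0.039 -0.890
outer loop
vertex 2.914 -3.276 -1.294
vertex 4.75 -3.46 -0.366
vertex 3.982 -4.389 -0.798
endloop
endfacet
facet normal -0.454 -0.039 0.890
outer loop
vertex 3.238 -4.453 0.662
vertex 2.938 -2.411 0.598
vertex 2.17 -3.34 0.166
endloop
endfacet
facet normal 0.659 -0.687 0.306
outer loop
vertex 4.006 -3.524 1.094
vertex 3.238 -4.453 0.662
vertex 4.75 -3.46 -0.366
endloop
endfacet
facet normal -0.454 -0.039 0.890
outer loop
vertex 4.006 -3.524 1.094
vertex 2.938 -2.411 0.598
vertex 3.238 -4.453 0.662
endloop
endfacet
facet normal -0.659 0.687 -0.306
outer loop
vertex 2.17 -3.34 0.166
vertex 2.938 -2.411 0.598
vertex 2.914 -3.276 -1.294
endloop
endfacet
facet normal 0.454 0.039 -0.890
outer loop
vertex 3.682 -2.347 -0.862
vertex 4.75 -3.46 -0.366
vertex 2.914 -3.276 -1.294
endloop
endfacet
facet normal -0.659 0.687 -0.306
outer loop
vertex 2.914 -3.276 -1.294
vertex 2.938 -2.411 0.598
vertex 3.682 -2.347 -0.862
endloop
endfacet
facet normal 0.600 0.726 0.337
outer loop
vertex 3.682 -2.347 -0.862
vertex 4.006 -3.524 1.094
vertex 4.75 -3.46 -0.366
endloop
endfacet
facet normal 0.600 0.726 0.337
outer loop
vertex 2.938 -2.411 0.598
vertex 4.006 -3.524 1.094
vertex 3.682 -2.347 -0.862
endloop
endfacet

endsolid


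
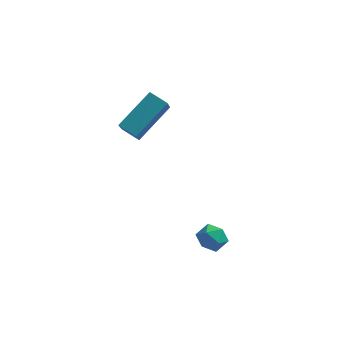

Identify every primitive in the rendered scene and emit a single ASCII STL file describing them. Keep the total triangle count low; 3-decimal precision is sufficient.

solid 
facet normal 0.098 0.889 -0.447
outer loop
vertex 2.292 -3.149 -4.134
vertex 1.763 -2.909 -3.773
vertex 2.398 -2.855 -3.526
endloop
endfacet
facet normal 0.728 0.558 -0.397
outer loop
vertex 2.292 -3.149 -4.134
vertex 2.398 -2.855 -3.526
vertex 2.74 -3.422 -3.696
endloop
endfacet
facet normal 0.676 -0.069 -0.734
outer loop
vertex 2.292 -3.149 -4.134
vertex 2.74 -3.422 -3.696
vertex 2.316 -3.827 -4.048
endloop
endfacet
facet normal 0.013 -0.125 -0.992
outer loop
vertex 2.292 -3.149 -4.134
vertex 2.316 -3.827 -4.048
vertex 1.712 -3.509 -4.096
endloop
endfacet
facet normal -0.344 0.468 -0.814
outer loop
vertex 2.292 -3.149 -4.134
vertex 1.712 -3.509 -4.096
vertex 1.763 -2.909 -3.773
endloop
endfacet
facet normal 0.855 0.428 0.293
outer loop
vertex 2.74 -3.422 -3.696
vertex 2.398 -2.855 -3.526
vertex 2.488 -3.351 -3.064
endloop
endfacet
facet normal -0.164 0.964 0.211
outer loop
vertex 2.398 -2.855 -3.526
vertex 1.763 -2.909 -3.773
vertex 1.884 -3.033 -3.112
endloop
endfacet
facet normal -0.880 0.281 -0.383
outer loop
vertex 1.763 -2.909 -3.773
vertex 1.712 -3.509 -4.096
vertex 1.46 -3.438 -3.464
endloop
endfacet
facet normal -0.304 -0.678 -0.669
outer loop
vertex 1.712 -3.509 -4.096
vertex 2.316 -3.827 -4.048
vertex 1.802 -4.005 -3.634
endloop
endfacet
facet normal 0.769 -0.587 -0.251
outer loop
vertex 2.316 -3.827 -4.048
vertex 2.74 -3.422 -3.696
vertex 2.437 -3.951 -3.387
endloop
endfacet
facet normal -0.013 0.125 0.992
outer loop
vertex 1.908 -3.711 -3.026
vertex 2.488 -3.351 -3.064
vertex 1.884 -3.033 -3.112
endloop
endfacet
facet normal -0.676 0.069 0.734
outer loop
vertex 1.908 -3.711 -3.026
vertex 1.884 -3.033 -3.112
vertex 1.46 -3.438 -3.464
endloop
endfacet
facet normal -0.728 -0.558 0.397
outer loop
vertex 1.908 -3.711 -3.026
vertex 1.46 -3.438 -3.464
vertex 1.802 -4.005 -3.634
endloop
endfacet
facet normal -0.098 -0.889 0.447
outer loop
vertex 1.908 -3.711 -3.026
vertex 1.802 -4.005 -3.634
vertex 2.437 -3.951 -3.387
endloop
endfacet
facet normal 0.344 -0.468 0.814
outer loop
vertex 1.908 -3.711 -3.026
vertex 2.437 -3.951 -3.387
vertex 2.488 -3.351 -3.064
endloop
endfacet
facet normal 0.304 0.678 0.669
outer loop
vertex 1.884 -3.033 -3.112
vertex 2.488 -3.351 -3.064
vertex 2.398 -2.855 -3.526
endloop
endfacet
facet normal -0.769 0.587 0.251
outer loop
vertex 1.46 -3.438 -3.464
vertex 1.884 -3.033 -3.112
vertex 1.763 -2.909 -3.773
endloop
endfacet
facet normal -0.855 -0.428 -0.293
outer loop
vertex 1.802 -4.005 -3.634
vertex 1.46 -3.438 -3.464
vertex 1.712 -3.509 -4.096
endloop
endfacet
facet normal 0.164 -0.964 -0.211
outer loop
vertex 2.437 -3.951 -3.387
vertex 1.802 -4.005 -3.634
vertex 2.316 -3.827 -4.048
endloop
endfacet
facet normal 0.880 -0.281 0.383
outer loop
vertex 2.488 -3.351 -3.064
vertex 2.437 -3.951 -3.387
vertex 2.74 -3.422 -3.696
endloop
endfacet
facet normal -0.516 -0.643 -0.566
outer loop
vertex -1.072 -1.976 0.92
vertex -1.817 -1.662 1.243
vertex -1.114 -1.138 0.007
endloop
endfacet
facet normal 0.856 -0.361 -0.370
outer loop
vertex -0.103 0.122 1.117
vertex -1.072 -1.976 0.92
vertex -1.114 -1.138 0.007
endloop
endfacet
facet normal -0.516 -0.643 -0.566
outer loop
vertex -1.114 -1.138 0.007
vertex -1.817 -1.662 1.243
vertex -1.859 -0.824 0.33
endloop
endfacet
facet normal -0.034 0.676 -0.736
outer loop
vertex -1.859 -0.824 0.33
vertex -0.103 0.122 1.117
vertex -1.114 -1.138 0.007
endloop
endfacet
facet normal 0.034 -0.676 0.736
outer loop
vertex -1.072 -1.976 0.92
vertex -0.806 -0.402 2.353
vertex -1.817 -1.662 1.243
endloop
endfacet
facet normal 0.856 -0.361 -0.370
outer loop
vertex -0.061 -0.716 2.03
vertex -1.072 -1.976 0.92
vertex -0.103 0.122 1.117
endloop
endfacet
facet normal 0.034 -0.676 0.736
outer loop
vertex -0.061 -0.716 2.03
vertex -0.806 -0.402 2.353
vertex -1.072 -1.976 0.92
endloop
endfacet
facet normal -0.856 0.361 0.370
outer loop
vertex -1.817 -1.662 1.243
vertex -0.806 -0.402 2.353
vertex -1.859 -0.824 0.33
endloop
endfacet
facet normal -0.034 0.676 -0.736
outer loop
vertex -0.848 0.436 1.44
vertex -0.103 0.122 1.117
vertex -1.859 -0.824 0.33
endloop
endfacet
facet normal -0.856 0.361 0.370
outer loop
vertex -1.859 -0.824 0.33
vertex -0.806 -0.402 2.353
vertex -0.848 0.436 1.44
endloop
endfacet
facet normal 0.516 0.643 0.566
outer loop
vertex -0.848 0.436 1.44
vertex -0.061 -0.716 2.03
vertex -0.103 0.122 1.117
endloop
endfacet
facet normal 0.516 0.643 0.566
outer loop
vertex -0.806 -0.402 2.353
vertex -0.061 -0.716 2.03
vertex -0.848 0.436 1.44
endloop
endfacet

endsolid


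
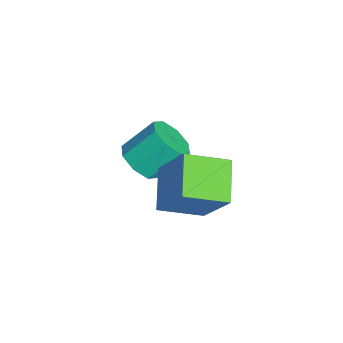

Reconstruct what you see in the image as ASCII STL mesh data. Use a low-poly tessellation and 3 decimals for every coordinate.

solid 
facet normal 0.122 -0.702 -0.702
outer loop
vertex -2.423 1.636 -3.569
vertex -3.264 1.395 -3.474
vertex -2.836 1.975 -3.98
endloop
endfacet
facet normal 0.781 0.504 -0.369
outer loop
vertex -2.423 1.636 -3.569
vertex -2.836 1.975 -3.98
vertex -2.614 2.745 -2.46
endloop
endfacet
facet normal 0.781 0.504 -0.369
outer loop
vertex -2.614 2.745 -2.46
vertex -2.836 1.975 -3.98
vertex -3.027 3.084 -2.871
endloop
endfacet
facet normal -0.122 0.702 0.702
outer loop
vertex -2.614 2.745 -2.46
vertex -3.027 3.084 -2.871
vertex -3.456 2.505 -2.366
endloop
endfacet
facet normal 0.122 -0.702 -0.702
outer loop
vertex -2.836 1.975 -3.98
vertex -3.264 1.395 -3.474
vertex -3.499 1.974 -4.094
endloop
endfacet
facet normal 0.118 0.712 -0.692
outer loop
vertex -2.836 1.975 -3.98
vertex -3.499 1.974 -4.094
vertex -3.027 3.084 -2.871
endloop
endfacet
facet normal 0.118 0.712 -0.692
outer loop
vertex -3.027 3.084 -2.871
vertex -3.499 1.974 -4.094
vertex -3.691 3.083 -2.985
endloop
endfacet
facet normal -0.122 0.702 0.702
outer loop
vertex -3.027 3.084 -2.871
vertex -3.691 3.083 -2.985
vertex -3.456 2.505 -2.366
endloop
endfacet
facet normal 0.122 -0.702 -0.702
outer loop
vertex -3.499 1.974 -4.094
vertex -3.264 1.395 -3.474
vertex -4.025 1.635 -3.846
endloop
endfacet
facet normal -0.612 0.504 -0.610
outer loop
vertex -3.499 1.974 -4.094
vertex -4.025 1.635 -3.846
vertex -3.691 3.083 -2.985
endloop
endfacet
facet normal -0.612 0.504 -0.610
outer loop
vertex -3.691 3.083 -2.985
vertex -4.025 1.635 -3.846
vertex -4.217 2.744 -2.737
endloop
endfacet
facet normal -0.122 0.702 0.702
outer loop
vertex -3.691 3.083 -2.985
vertex -4.217 2.744 -2.737
vertex -3.456 2.505 -2.366
endloop
endfacet
facet normal 0.122 -0.702 -0.702
outer loop
vertex -4.025 1.635 -3.846
vertex -3.264 1.395 -3.474
vertex -4.106 1.155 -3.38
endloop
endfacet
facet normal -0.985 0.000 -0.171
outer loop
vertex -4.025 1.635 -3.846
vertex -4.106 1.155 -3.38
vertex -4.217 2.744 -2.737
endloop
endfacet
facet normal -0.986 -0.000 -0.169
outer loop
vertex -4.217 2.744 -2.737
vertex -4.106 1.155 -3.38
vertex -4.297 2.264 -2.271
endloop
endfacet
facet normal -0.122 0.702 0.702
outer loop
vertex -4.217 2.744 -2.737
vertex -4.297 2.264 -2.271
vertex -3.456 2.505 -2.366
endloop
endfacet
facet normal 0.122 -0.702 -0.702
outer loop
vertex -4.106 1.155 -3.38
vertex -3.264 1.395 -3.474
vertex -3.693 0.816 -2.969
endloop
endfacet
facet normal -0.781 -0.504 0.369
outer loop
vertex -4.106 1.155 -3.38
vertex -3.693 0.816 -2.969
vertex -4.297 2.264 -2.271
endloop
endfacet
facet normal -0.781 -0.504 0.369
outer loop
vertex -4.297 2.264 -2.271
vertex -3.693 0.816 -2.969
vertex -3.884 1.925 -1.86
endloop
endfacet
facet normal -0.122 0.702 0.702
outer loop
vertex -4.297 2.264 -2.271
vertex -3.884 1.925 -1.86
vertex -3.456 2.505 -2.366
endloop
endfacet
facet normal 0.122 -0.702 -0.702
outer loop
vertex -3.693 0.816 -2.969
vertex -3.264 1.395 -3.474
vertex -3.029 0.817 -2.855
endloop
endfacet
facet normal -0.118 -0.712 0.692
outer loop
vertex -3.693 0.816 -2.969
vertex -3.029 0.817 -2.855
vertex -3.884 1.925 -1.86
endloop
endfacet
facet normal -0.118 -0.712 0.692
outer loop
vertex -3.884 1.925 -1.86
vertex -3.029 0.817 -2.855
vertex -3.221 1.926 -1.746
endloop
endfacet
facet normal -0.122 0.702 0.702
outer loop
vertex -3.884 1.925 -1.86
vertex -3.221 1.926 -1.746
vertex -3.456 2.505 -2.366
endloop
endfacet
facet normal 0.122 -0.702 -0.702
outer loop
vertex -3.029 0.817 -2.855
vertex -3.264 1.395 -3.474
vertex -2.503 1.156 -3.103
endloop
endfacet
facet normal 0.612 -0.504 0.610
outer loop
vertex -3.029 0.817 -2.855
vertex -2.503 1.156 -3.103
vertex -3.221 1.926 -1.746
endloop
endfacet
facet normal 0.612 -0.504 0.610
outer loop
vertex -3.221 1.926 -1.746
vertex -2.503 1.156 -3.103
vertex -2.695 2.265 -1.994
endloop
endfacet
facet normal -0.122 0.702 0.702
outer loop
vertex -3.221 1.926 -1.746
vertex -2.695 2.265 -1.994
vertex -3.456 2.505 -2.366
endloop
endfacet
facet normal 0.122 -0.702 -0.702
outer loop
vertex -2.503 1.156 -3.103
vertex -3.264 1.395 -3.474
vertex -2.423 1.636 -3.569
endloop
endfacet
facet normal 0.985 0.001 0.170
outer loop
vertex -2.503 1.156 -3.103
vertex -2.423 1.636 -3.569
vertex -2.695 2.265 -1.994
endloop
endfacet
facet normal 0.985 -0.001 0.170
outer loop
vertex -2.695 2.265 -1.994
vertex -2.423 1.636 -3.569
vertex -2.614 2.745 -2.46
endloop
endfacet
facet normal -0.122 0.702 0.702
outer loop
vertex -2.695 2.265 -1.994
vertex -2.614 2.745 -2.46
vertex -3.456 2.505 -2.366
endloop
endfacet
facet normal -0.459 -0.359 -0.813
outer loop
vertex 0.231 1.762 -2.488
vertex -1.219 1.916 -1.737
vertex 0.086 3.303 -3.086
endloop
endfacet
facet normal 0.884 -0.094 -0.458
outer loop
vertex 1.059 4.064 -1.363
vertex 0.231 1.762 -2.488
vertex 0.086 3.303 -3.086
endloop
endfacet
facet normal -0.459 -0.358 -0.813
outer loop
vertex 0.086 3.303 -3.086
vertex -1.219 1.916 -1.737
vertex -1.364 3.458 -2.335
endloop
endfacet
facet normal -0.088 0.929 -0.361
outer loop
vertex -1.364 3.458 -2.335
vertex 1.059 4.064 -1.363
vertex 0.086 3.303 -3.086
endloop
endfacet
facet normal 0.088 -0.929 0.360
outer loop
vertex 0.231 1.762 -2.488
vertex -0.246 2.677 -0.014
vertex -1.219 1.916 -1.737
endloop
endfacet
facet normal 0.884 -0.094 -0.458
outer loop
vertex 1.204 2.522 -0.765
vertex 0.231 1.762 -2.488
vertex 1.059 4.064 -1.363
endloop
endfacet
facet normal 0.087 -0.929 0.360
outer loop
vertex 1.204 2.522 -0.765
vertex -0.246 2.677 -0.014
vertex 0.231 1.762 -2.488
endloop
endfacet
facet normal -0.884 0.094 0.458
outer loop
vertex -1.219 1.916 -1.737
vertex -0.246 2.677 -0.014
vertex -1.364 3.458 -2.335
endloop
endfacet
facet normal -0.088 0.929 -0.360
outer loop
vertex -0.391 4.218 -0.612
vertex 1.059 4.064 -1.363
vertex -1.364 3.458 -2.335
endloop
endfacet
facet normal -0.884 0.094 0.458
outer loop
vertex -1.364 3.458 -2.335
vertex -0.246 2.677 -0.014
vertex -0.391 4.218 -0.612
endloop
endfacet
facet normal 0.459 0.358 0.813
outer loop
vertex -0.391 4.218 -0.612
vertex 1.204 2.522 -0.765
vertex 1.059 4.064 -1.363
endloop
endfacet
facet normal 0.459 0.359 0.813
outer loop
vertex -0.246 2.677 -0.014
vertex 1.204 2.522 -0.765
vertex -0.391 4.218 -0.612
endloop
endfacet

endsolid


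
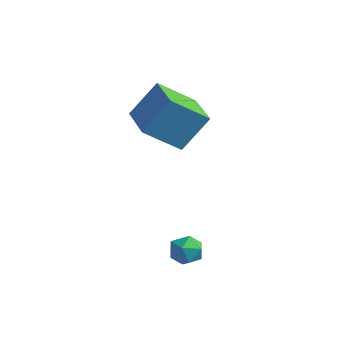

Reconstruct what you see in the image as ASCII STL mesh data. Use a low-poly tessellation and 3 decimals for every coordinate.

solid 
facet normal -0.310 -0.529 -0.790
outer loop
vertex -3.919 -0.975 1.151
vertex -5.624 0.258 0.993
vertex -2.917 0.255 -0.066
endloop
endfacet
facet normal 0.808 -0.584 0.075
outer loop
vertex -2.316 1.282 1.467
vertex -3.919 -0.975 1.151
vertex -2.917 0.255 -0.066
endloop
endfacet
facet normal -0.310 -0.529 -0.790
outer loop
vertex -2.917 0.255 -0.066
vertex -5.624 0.258 0.993
vertex -4.621 1.489 -0.224
endloop
endfacet
facet normal 0.502 0.615 -0.609
outer loop
vertex -4.621 1.489 -0.224
vertex -2.316 1.282 1.467
vertex -2.917 0.255 -0.066
endloop
endfacet
facet normal -0.501 -0.615 0.609
outer loop
vertex -3.919 -0.975 1.151
vertex -5.023 1.285 2.526
vertex -5.624 0.258 0.993
endloop
endfacet
facet normal 0.808 -0.584 0.075
outer loop
vertex -3.319 0.051 2.684
vertex -3.919 -0.975 1.151
vertex -2.316 1.282 1.467
endloop
endfacet
facet normal -0.502 -0.615 0.608
outer loop
vertex -3.319 0.051 2.684
vertex -5.023 1.285 2.526
vertex -3.919 -0.975 1.151
endloop
endfacet
facet normal -0.808 0.584 -0.075
outer loop
vertex -5.624 0.258 0.993
vertex -5.023 1.285 2.526
vertex -4.621 1.489 -0.224
endloop
endfacet
facet normal 0.501 0.615 -0.608
outer loop
vertex -4.021 2.515 1.309
vertex -2.316 1.282 1.467
vertex -4.621 1.489 -0.224
endloop
endfacet
facet normal -0.808 0.584 -0.075
outer loop
vertex -4.621 1.489 -0.224
vertex -5.023 1.285 2.526
vertex -4.021 2.515 1.309
endloop
endfacet
facet normal 0.309 0.529 0.790
outer loop
vertex -4.021 2.515 1.309
vertex -3.319 0.051 2.684
vertex -2.316 1.282 1.467
endloop
endfacet
facet normal 0.310 0.529 0.790
outer loop
vertex -5.023 1.285 2.526
vertex -3.319 0.051 2.684
vertex -4.021 2.515 1.309
endloop
endfacet
facet normal -0.803 0.492 -0.336
outer loop
vertex -0.522 -2.22 -3.668
vertex -0.965 -2.82 -3.487
vertex -0.841 -2.265 -2.971
endloop
endfacet
facet normal -0.315 0.946 -0.083
outer loop
vertex -0.522 -2.22 -3.668
vertex -0.841 -2.265 -2.971
vertex -0.115 -2.03 -3.046
endloop
endfacet
facet normal 0.290 0.846 -0.448
outer loop
vertex -0.522 -2.22 -3.668
vertex -0.115 -2.03 -3.046
vertex 0.211 -2.439 -3.607
endloop
endfacet
facet normal 0.176 0.329 -0.928
outer loop
vertex -0.522 -2.22 -3.668
vertex 0.211 -2.439 -3.607
vertex -0.314 -2.928 -3.88
endloop
endfacet
facet normal -0.500 0.110 -0.859
outer loop
vertex -0.522 -2.22 -3.668
vertex -0.314 -2.928 -3.88
vertex -0.965 -2.82 -3.487
endloop
endfacet
facet normal -0.190 0.778 0.599
outer loop
vertex -0.115 -2.03 -3.046
vertex -0.841 -2.265 -2.971
vertex -0.306 -2.512 -2.48
endloop
endfacet
facet normal -0.981 0.043 0.190
outer loop
vertex -0.841 -2.265 -2.971
vertex -0.965 -2.82 -3.487
vertex -0.831 -3.001 -2.753
endloop
endfacet
facet normal -0.491 -0.575 -0.655
outer loop
vertex -0.965 -2.82 -3.487
vertex -0.314 -2.928 -3.88
vertex -0.505 -3.41 -3.314
endloop
endfacet
facet normal 0.603 -0.219 -0.767
outer loop
vertex -0.314 -2.928 -3.88
vertex 0.211 -2.439 -3.607
vertex 0.221 -3.175 -3.389
endloop
endfacet
facet normal 0.787 0.616 0.008
outer loop
vertex 0.211 -2.439 -3.607
vertex -0.115 -2.03 -3.046
vertex 0.345 -2.62 -2.873
endloop
endfacet
facet normal -0.176 -0.329 0.928
outer loop
vertex -0.098 -3.22 -2.692
vertex -0.306 -2.512 -2.48
vertex -0.831 -3.001 -2.753
endloop
endfacet
facet normal -0.290 -0.846 0.448
outer loop
vertex -0.098 -3.22 -2.692
vertex -0.831 -3.001 -2.753
vertex -0.505 -3.41 -3.314
endloop
endfacet
facet normal 0.315 -0.946 0.083
outer loop
vertex -0.098 -3.22 -2.692
vertex -0.505 -3.41 -3.314
vertex 0.221 -3.175 -3.389
endloop
endfacet
facet normal 0.803 -0.492 0.336
outer loop
vertex -0.098 -3.22 -2.692
vertex 0.221 -3.175 -3.389
vertex 0.345 -2.62 -2.873
endloop
endfacet
facet normal 0.500 -0.110 0.859
outer loop
vertex -0.098 -3.22 -2.692
vertex 0.345 -2.62 -2.873
vertex -0.306 -2.512 -2.48
endloop
endfacet
facet normal -0.603 0.219 0.767
outer loop
vertex -0.831 -3.001 -2.753
vertex -0.306 -2.512 -2.48
vertex -0.841 -2.265 -2.971
endloop
endfacet
facet normal -0.787 -0.616 -0.008
outer loop
vertex -0.505 -3.41 -3.314
vertex -0.831 -3.001 -2.753
vertex -0.965 -2.82 -3.487
endloop
endfacet
facet normal 0.190 -0.778 -0.599
outer loop
vertex 0.221 -3.175 -3.389
vertex -0.505 -3.41 -3.314
vertex -0.314 -2.928 -3.88
endloop
endfacet
facet normal 0.981 -0.043 -0.190
outer loop
vertex 0.345 -2.62 -2.873
vertex 0.221 -3.175 -3.389
vertex 0.211 -2.439 -3.607
endloop
endfacet
facet normal 0.491 0.575 0.655
outer loop
vertex -0.306 -2.512 -2.48
vertex 0.345 -2.62 -2.873
vertex -0.115 -2.03 -3.046
endloop
endfacet

endsolid


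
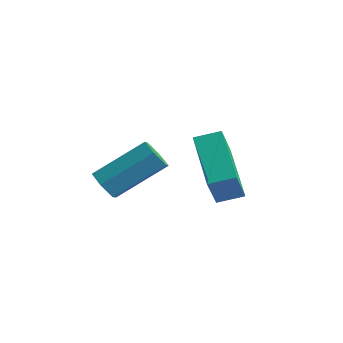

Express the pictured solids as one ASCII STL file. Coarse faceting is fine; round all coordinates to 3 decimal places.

solid 
facet normal -0.466 -0.697 -0.545
outer loop
vertex -3.346 0.061 0.137
vertex -3.672 -0.149 0.684
vertex -3.938 0.33 0.299
endloop
endfacet
facet normal 0.050 0.594 -0.803
outer loop
vertex -3.346 0.061 0.137
vertex -3.938 0.33 0.299
vertex -2.343 1.559 1.309
endloop
endfacet
facet normal 0.050 0.594 -0.803
outer loop
vertex -2.343 1.559 1.309
vertex -3.938 0.33 0.299
vertex -2.935 1.828 1.471
endloop
endfacet
facet normal 0.466 0.697 0.545
outer loop
vertex -2.343 1.559 1.309
vertex -2.935 1.828 1.471
vertex -2.668 1.349 1.856
endloop
endfacet
facet normal -0.467 -0.697 -0.545
outer loop
vertex -3.938 0.33 0.299
vertex -3.672 -0.149 0.684
vertex -4.263 0.12 0.846
endloop
endfacet
facet normal -0.740 0.645 -0.192
outer loop
vertex -3.938 0.33 0.299
vertex -4.263 0.12 0.846
vertex -2.935 1.828 1.471
endloop
endfacet
facet normal -0.739 0.645 -0.193
outer loop
vertex -2.935 1.828 1.471
vertex -4.263 0.12 0.846
vertex -3.26 1.619 2.018
endloop
endfacet
facet normal 0.467 0.697 0.544
outer loop
vertex -2.935 1.828 1.471
vertex -3.26 1.619 2.018
vertex -2.668 1.349 1.856
endloop
endfacet
facet normal -0.467 -0.697 -0.545
outer loop
vertex -4.263 0.12 0.846
vertex -3.672 -0.149 0.684
vertex -3.997 -0.359 1.231
endloop
endfacet
facet normal -0.790 0.052 0.610
outer loop
vertex -4.263 0.12 0.846
vertex -3.997 -0.359 1.231
vertex -3.26 1.619 2.018
endloop
endfacet
facet normal -0.790 0.052 0.610
outer loop
vertex -3.26 1.619 2.018
vertex -3.997 -0.359 1.231
vertex -2.994 1.139 2.403
endloop
endfacet
facet normal 0.467 0.696 0.545
outer loop
vertex -3.26 1.619 2.018
vertex -2.994 1.139 2.403
vertex -2.668 1.349 1.856
endloop
endfacet
facet normal -0.466 -0.697 -0.545
outer loop
vertex -3.997 -0.359 1.231
vertex -3.672 -0.149 0.684
vertex -3.405 -0.628 1.069
endloop
endfacet
facet normal -0.050 -0.594 0.803
outer loop
vertex -3.997 -0.359 1.231
vertex -3.405 -0.628 1.069
vertex -2.994 1.139 2.403
endloop
endfacet
facet normal -0.050 -0.594 0.803
outer loop
vertex -2.994 1.139 2.403
vertex -3.405 -0.628 1.069
vertex -2.402 0.87 2.241
endloop
endfacet
facet normal 0.466 0.697 0.545
outer loop
vertex -2.994 1.139 2.403
vertex -2.402 0.87 2.241
vertex -2.668 1.349 1.856
endloop
endfacet
facet normal -0.467 -0.697 -0.544
outer loop
vertex -3.405 -0.628 1.069
vertex -3.672 -0.149 0.684
vertex -3.08 -0.419 0.522
endloop
endfacet
facet normal 0.739 -0.645 0.193
outer loop
vertex -3.405 -0.628 1.069
vertex -3.08 -0.419 0.522
vertex -2.402 0.87 2.241
endloop
endfacet
facet normal 0.740 -0.645 0.192
outer loop
vertex -2.402 0.87 2.241
vertex -3.08 -0.419 0.522
vertex -2.077 1.08 1.694
endloop
endfacet
facet normal 0.467 0.697 0.545
outer loop
vertex -2.402 0.87 2.241
vertex -2.077 1.08 1.694
vertex -2.668 1.349 1.856
endloop
endfacet
facet normal -0.467 -0.696 -0.545
outer loop
vertex -3.08 -0.419 0.522
vertex -3.672 -0.149 0.684
vertex -3.346 0.061 0.137
endloop
endfacet
facet normal 0.790 -0.052 -0.610
outer loop
vertex -3.08 -0.419 0.522
vertex -3.346 0.061 0.137
vertex -2.077 1.08 1.694
endloop
endfacet
facet normal 0.790 -0.052 -0.610
outer loop
vertex -2.077 1.08 1.694
vertex -3.346 0.061 0.137
vertex -2.343 1.559 1.309
endloop
endfacet
facet normal 0.467 0.697 0.545
outer loop
vertex -2.077 1.08 1.694
vertex -2.343 1.559 1.309
vertex -2.668 1.349 1.856
endloop
endfacet
facet normal -0.705 -0.656 -0.268
outer loop
vertex 0.45 -0.065 2.399
vertex -1.072 1.195 3.32
vertex 0.261 0.682 1.066
endloop
endfacet
facet normal 0.697 -0.579 -0.423
outer loop
vertex 0.932 1.305 1.32
vertex 0.45 -0.065 2.399
vertex 0.261 0.682 1.066
endloop
endfacet
facet normal -0.706 -0.656 -0.268
outer loop
vertex 0.261 0.682 1.066
vertex -1.072 1.195 3.32
vertex -1.26 1.942 1.987
endloop
endfacet
facet normal -0.123 0.485 -0.866
outer loop
vertex -1.26 1.942 1.987
vertex 0.932 1.305 1.32
vertex 0.261 0.682 1.066
endloop
endfacet
facet normal 0.122 -0.485 0.866
outer loop
vertex 0.45 -0.065 2.399
vertex -0.401 1.818 3.574
vertex -1.072 1.195 3.32
endloop
endfacet
facet normal 0.698 -0.578 -0.423
outer loop
vertex 1.12 0.558 2.653
vertex 0.45 -0.065 2.399
vertex 0.932 1.305 1.32
endloop
endfacet
facet normal 0.123 -0.485 0.866
outer loop
vertex 1.12 0.558 2.653
vertex -0.401 1.818 3.574
vertex 0.45 -0.065 2.399
endloop
endfacet
facet normal -0.697 0.579 0.423
outer loop
vertex -1.072 1.195 3.32
vertex -0.401 1.818 3.574
vertex -1.26 1.942 1.987
endloop
endfacet
facet normal -0.123 0.485 -0.866
outer loop
vertex -0.59 2.565 2.241
vertex 0.932 1.305 1.32
vertex -1.26 1.942 1.987
endloop
endfacet
facet normal -0.698 0.578 0.423
outer loop
vertex -1.26 1.942 1.987
vertex -0.401 1.818 3.574
vertex -0.59 2.565 2.241
endloop
endfacet
facet normal 0.705 0.656 0.268
outer loop
vertex -0.59 2.565 2.241
vertex 1.12 0.558 2.653
vertex 0.932 1.305 1.32
endloop
endfacet
facet normal 0.706 0.656 0.268
outer loop
vertex -0.401 1.818 3.574
vertex 1.12 0.558 2.653
vertex -0.59 2.565 2.241
endloop
endfacet

endsolid


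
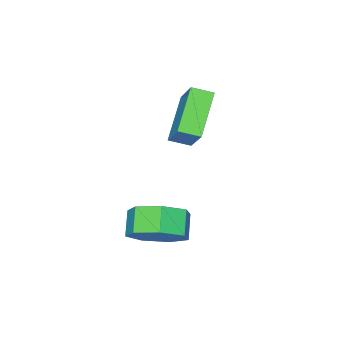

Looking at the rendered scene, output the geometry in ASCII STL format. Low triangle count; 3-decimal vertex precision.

solid 
facet normal -0.694 -0.348 0.630
outer loop
vertex -2.336 0.898 2.744
vertex -2.859 1.493 2.497
vertex -2.927 -0.129 1.526
endloop
endfacet
facet normal 0.631 -0.716 0.298
outer loop
vertex -1.581 0.547 0.303
vertex -2.336 0.898 2.744
vertex -2.927 -0.129 1.526
endloop
endfacet
facet normal -0.694 -0.348 0.630
outer loop
vertex -2.927 -0.129 1.526
vertex -2.859 1.493 2.497
vertex -3.451 0.466 1.278
endloop
endfacet
facet normal -0.347 -0.605 -0.717
outer loop
vertex -3.451 0.466 1.278
vertex -1.581 0.547 0.303
vertex -2.927 -0.129 1.526
endloop
endfacet
facet normal 0.348 0.604 0.717
outer loop
vertex -2.336 0.898 2.744
vertex -1.513 2.169 1.274
vertex -2.859 1.493 2.497
endloop
endfacet
facet normal 0.630 -0.717 0.298
outer loop
vertex -0.989 1.574 1.522
vertex -2.336 0.898 2.744
vertex -1.581 0.547 0.303
endloop
endfacet
facet normal 0.347 0.605 0.717
outer loop
vertex -0.989 1.574 1.522
vertex -1.513 2.169 1.274
vertex -2.336 0.898 2.744
endloop
endfacet
facet normal -0.631 0.717 -0.298
outer loop
vertex -2.859 1.493 2.497
vertex -1.513 2.169 1.274
vertex -3.451 0.466 1.278
endloop
endfacet
facet normal -0.348 -0.604 -0.717
outer loop
vertex -2.104 1.142 0.056
vertex -1.581 0.547 0.303
vertex -3.451 0.466 1.278
endloop
endfacet
facet normal -0.630 0.717 -0.298
outer loop
vertex -3.451 0.466 1.278
vertex -1.513 2.169 1.274
vertex -2.104 1.142 0.056
endloop
endfacet
facet normal 0.694 0.348 -0.630
outer loop
vertex -2.104 1.142 0.056
vertex -0.989 1.574 1.522
vertex -1.581 0.547 0.303
endloop
endfacet
facet normal 0.694 0.348 -0.630
outer loop
vertex -1.513 2.169 1.274
vertex -0.989 1.574 1.522
vertex -2.104 1.142 0.056
endloop
endfacet
facet normal 0.574 0.474 -0.667
outer loop
vertex 1.575 3.262 -1.267
vertex 1.122 2.709 -2.05
vertex 0.826 3.641 -1.642
endloop
endfacet
facet normal 0.081 0.778 0.623
outer loop
vertex 1.575 3.262 -1.267
vertex 0.826 3.641 -1.642
vertex 0.972 2.764 -0.567
endloop
endfacet
facet normal 0.082 0.778 0.623
outer loop
vertex 0.972 2.764 -0.567
vertex 0.826 3.641 -1.642
vertex 0.222 3.144 -0.942
endloop
endfacet
facet normal -0.574 -0.474 0.668
outer loop
vertex 0.972 2.764 -0.567
vertex 0.222 3.144 -0.942
vertex 0.518 2.211 -1.35
endloop
endfacet
facet normal 0.574 0.474 -0.667
outer loop
vertex 0.826 3.641 -1.642
vertex 1.122 2.709 -2.05
vertex 0.299 3.319 -2.324
endloop
endfacet
facet normal -0.584 0.808 0.070
outer loop
vertex 0.826 3.641 -1.642
vertex 0.299 3.319 -2.324
vertex 0.222 3.144 -0.942
endloop
endfacet
facet normal -0.586 0.807 0.070
outer loop
vertex 0.222 3.144 -0.942
vertex 0.299 3.319 -2.324
vertex -0.304 2.821 -1.624
endloop
endfacet
facet normal -0.574 -0.474 0.667
outer loop
vertex 0.222 3.144 -0.942
vertex -0.304 2.821 -1.624
vertex 0.518 2.211 -1.35
endloop
endfacet
facet normal 0.574 0.475 -0.667
outer loop
vertex 0.299 3.319 -2.324
vertex 1.122 2.709 -2.05
vertex 0.392 2.537 -2.8
endloop
endfacet
facet normal -0.812 0.230 -0.536
outer loop
vertex 0.299 3.319 -2.324
vertex 0.392 2.537 -2.8
vertex -0.304 2.821 -1.624
endloop
endfacet
facet normal -0.812 0.230 -0.536
outer loop
vertex -0.304 2.821 -1.624
vertex 0.392 2.537 -2.8
vertex -0.211 2.039 -2.1
endloop
endfacet
facet normal -0.574 -0.474 0.667
outer loop
vertex -0.304 2.821 -1.624
vertex -0.211 2.039 -2.1
vertex 0.518 2.211 -1.35
endloop
endfacet
facet normal 0.574 0.474 -0.668
outer loop
vertex 0.392 2.537 -2.8
vertex 1.122 2.709 -2.05
vertex 1.034 1.885 -2.711
endloop
endfacet
facet normal -0.427 -0.521 -0.739
outer loop
vertex 0.392 2.537 -2.8
vertex 1.034 1.885 -2.711
vertex -0.211 2.039 -2.1
endloop
endfacet
facet normal -0.427 -0.521 -0.739
outer loop
vertex -0.211 2.039 -2.1
vertex 1.034 1.885 -2.711
vertex 0.431 1.387 -2.011
endloop
endfacet
facet normal -0.574 -0.474 0.667
outer loop
vertex -0.211 2.039 -2.1
vertex 0.431 1.387 -2.011
vertex 0.518 2.211 -1.35
endloop
endfacet
facet normal 0.574 0.474 -0.668
outer loop
vertex 1.034 1.885 -2.711
vertex 1.122 2.709 -2.05
vertex 1.742 1.853 -2.125
endloop
endfacet
facet normal 0.279 -0.880 -0.385
outer loop
vertex 1.034 1.885 -2.711
vertex 1.742 1.853 -2.125
vertex 0.431 1.387 -2.011
endloop
endfacet
facet normal 0.279 -0.880 -0.385
outer loop
vertex 0.431 1.387 -2.011
vertex 1.742 1.853 -2.125
vertex 1.139 1.355 -1.424
endloop
endfacet
facet normal -0.574 -0.474 0.667
outer loop
vertex 0.431 1.387 -2.011
vertex 1.139 1.355 -1.424
vertex 0.518 2.211 -1.35
endloop
endfacet
facet normal 0.574 0.474 -0.667
outer loop
vertex 1.742 1.853 -2.125
vertex 1.122 2.709 -2.05
vertex 1.983 2.466 -1.482
endloop
endfacet
facet normal 0.776 -0.576 0.258
outer loop
vertex 1.742 1.853 -2.125
vertex 1.983 2.466 -1.482
vertex 1.139 1.355 -1.424
endloop
endfacet
facet normal 0.776 -0.576 0.259
outer loop
vertex 1.139 1.355 -1.424
vertex 1.983 2.466 -1.482
vertex 1.379 1.968 -0.781
endloop
endfacet
facet normal -0.575 -0.475 0.667
outer loop
vertex 1.139 1.355 -1.424
vertex 1.379 1.968 -0.781
vertex 0.518 2.211 -1.35
endloop
endfacet
facet normal 0.574 0.474 -0.667
outer loop
vertex 1.983 2.466 -1.482
vertex 1.122 2.709 -2.05
vertex 1.575 3.262 -1.267
endloop
endfacet
facet normal 0.688 0.162 0.708
outer loop
vertex 1.983 2.466 -1.482
vertex 1.575 3.262 -1.267
vertex 1.379 1.968 -0.781
endloop
endfacet
facet normal 0.688 0.162 0.708
outer loop
vertex 1.379 1.968 -0.781
vertex 1.575 3.262 -1.267
vertex 0.972 2.764 -0.567
endloop
endfacet
facet normal -0.575 -0.473 0.668
outer loop
vertex 1.379 1.968 -0.781
vertex 0.972 2.764 -0.567
vertex 0.518 2.211 -1.35
endloop
endfacet

endsolid
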